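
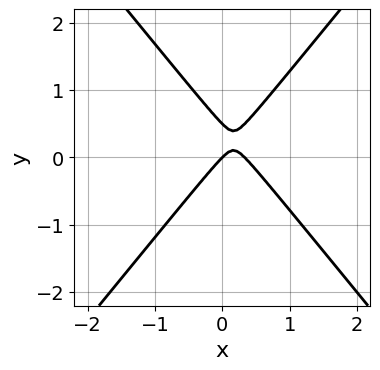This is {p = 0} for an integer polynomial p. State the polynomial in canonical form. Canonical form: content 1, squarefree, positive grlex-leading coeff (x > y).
3*x^2 - 2*y^2 - x + y

First, deg p = 2. The shape is more complex than any degree-1 curve.
Next, against the integer gridlines: it meets the x-axis at x = 0 (among the integer gridlines); it crosses the y-axis at the gridline y = 0.
Finally, solving for integer coefficients yields p as stated.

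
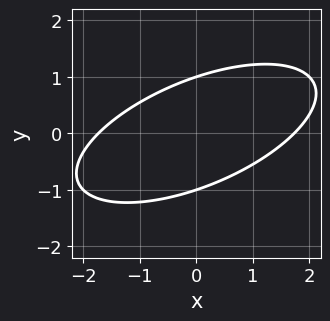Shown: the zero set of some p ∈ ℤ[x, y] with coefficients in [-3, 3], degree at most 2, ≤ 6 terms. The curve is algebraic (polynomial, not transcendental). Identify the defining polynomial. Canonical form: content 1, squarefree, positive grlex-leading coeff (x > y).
(a) The degree is 2 — a generic line meets the curve in up to 2 points.
(b) Against the integer gridlines: among the integer gridlines, it crosses the y-axis at y ∈ {-1, 1}.
(c) Putting this together gives p.

x^2 - 2*x*y + 3*y^2 - 3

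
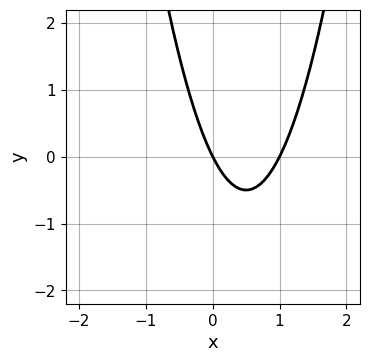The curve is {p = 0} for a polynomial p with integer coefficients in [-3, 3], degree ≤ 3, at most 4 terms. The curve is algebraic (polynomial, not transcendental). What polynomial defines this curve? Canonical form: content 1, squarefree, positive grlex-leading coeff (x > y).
2*x^2 - 2*x - y

deg p = 2.
Against the integer gridlines: it crosses the y-axis at the gridline y = 0; the x-axis gridline crossings are at x ∈ {0, 1}.
Matching integer coefficients to the picture gives p.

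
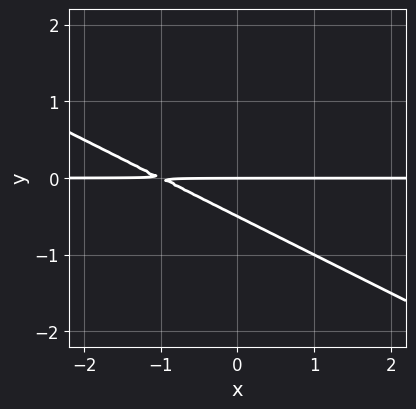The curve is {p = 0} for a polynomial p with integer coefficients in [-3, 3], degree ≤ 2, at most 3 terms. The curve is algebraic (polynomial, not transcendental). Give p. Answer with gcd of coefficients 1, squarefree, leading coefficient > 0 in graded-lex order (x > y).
x*y + 2*y^2 + y

Degree: no degree-1 curve has this shape, so deg p = 2.
Observable constraints: the visible x-axis segment lies entirely on the curve; it meets the y-axis at y = 0 (among the integer gridlines).
Fitting integer coefficients to these (and the overall shape) gives p.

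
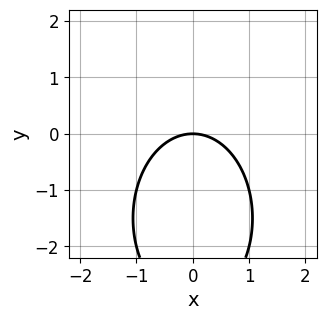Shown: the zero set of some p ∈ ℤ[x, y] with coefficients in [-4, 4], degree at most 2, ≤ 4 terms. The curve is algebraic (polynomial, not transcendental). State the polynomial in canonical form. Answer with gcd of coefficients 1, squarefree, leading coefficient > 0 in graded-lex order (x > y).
(a) Degree: no degree-1 curve has this shape, so deg p = 2.
(b) Symmetries: the x ↦ −x reflection is a symmetry, so x appears only in even powers.
(c) Checking where it meets the axes: it meets the x-axis at x = 0 (among the integer gridlines); one y-axis crossing is at y = 0.
(d) Together with the visible shape, these determine p as stated.

2*x^2 + y^2 + 3*y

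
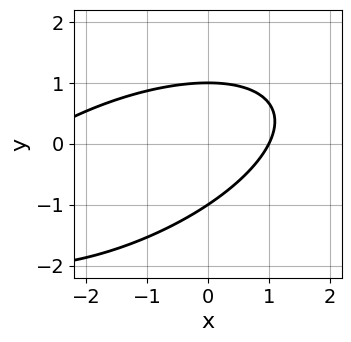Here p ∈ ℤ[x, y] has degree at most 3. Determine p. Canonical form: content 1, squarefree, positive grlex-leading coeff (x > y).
deg p = 2. A generic line meets the curve in up to 2 points.
From the visible intercepts: the y-axis gridline crossings are at y ∈ {-1, 1}; it meets the x-axis at x = 1 (among the integer gridlines).
Assembling these constraints gives the stated polynomial.

x^2 - 2*x*y + 3*y^2 + 2*x - 3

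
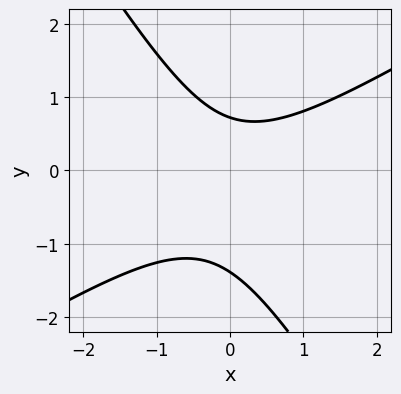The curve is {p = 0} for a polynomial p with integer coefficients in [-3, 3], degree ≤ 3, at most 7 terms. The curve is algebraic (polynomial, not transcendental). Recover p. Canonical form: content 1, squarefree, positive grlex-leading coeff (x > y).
1. Degree: a generic line meets the curve in up to 2 points, so deg p = 2.
2. From the visible intercepts: the curve avoids every integer x-axis point in the box.
3. Solving for integer coefficients yields p as stated.

3*x^2 - 3*x*y - 3*y^2 - 2*y + 3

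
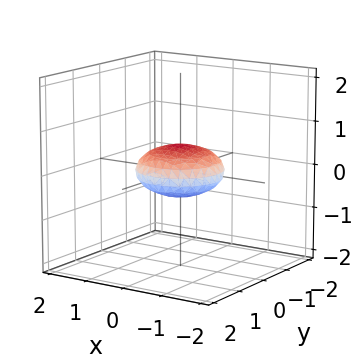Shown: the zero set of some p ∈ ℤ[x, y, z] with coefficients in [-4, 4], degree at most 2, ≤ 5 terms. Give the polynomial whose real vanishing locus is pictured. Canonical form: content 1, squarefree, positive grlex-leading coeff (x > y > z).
x^2 + y^2 + 3*z^2 - 1

First, degree: bounded and convex; a quadric, so deg p = 2.
Then, symmetries: it's symmetric under z → −z, forcing even powers of z; rotational symmetry about the z-axis ⇒ p depends on x, y only through x² + y².
Next, observable constraints: a circular section at z = 0 has radius exactly 1; among the integer gridlines, it crosses the x-axis at x ∈ {-1, 1}; among the integer gridlines, it crosses the y-axis at y ∈ {-1, 1}.
Finally, solving for integer coefficients yields p as stated.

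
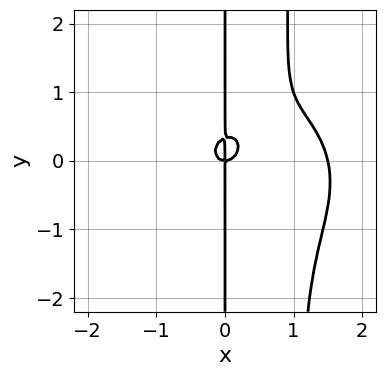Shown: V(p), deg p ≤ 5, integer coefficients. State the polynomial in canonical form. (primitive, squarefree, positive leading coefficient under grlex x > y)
2*x^4 + 3*x^2*y^2 - 3*x^3 - 3*x*y^2 + x*y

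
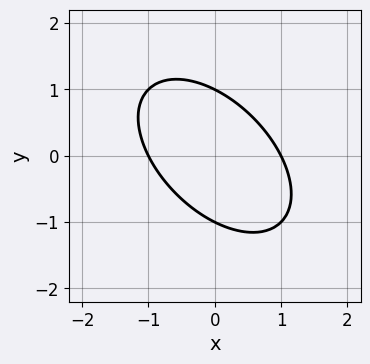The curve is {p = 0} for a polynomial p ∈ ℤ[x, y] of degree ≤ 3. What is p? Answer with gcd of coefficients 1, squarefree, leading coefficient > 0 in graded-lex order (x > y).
deg p = 2. The shape is more complex than any degree-1 curve.
Against the integer gridlines: the y-axis gridline crossings are at y ∈ {-1, 1}; among the integer gridlines, it crosses the x-axis at x ∈ {-1, 1}.
Fitting integer coefficients to these (and the overall shape) gives p.

x^2 + x*y + y^2 - 1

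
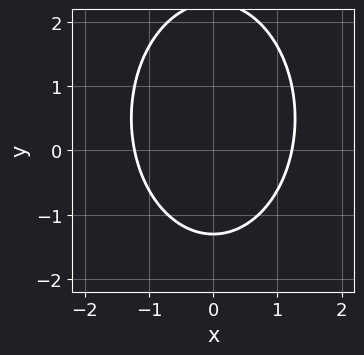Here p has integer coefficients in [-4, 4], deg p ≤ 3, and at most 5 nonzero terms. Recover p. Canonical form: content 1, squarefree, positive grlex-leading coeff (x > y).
(a) The degree is 2 — a generic line meets the curve in up to 2 points.
(b) Symmetries: the x ↦ −x reflection is a symmetry, so x appears only in even powers.
(c) Assembling these constraints gives the stated polynomial.

2*x^2 + y^2 - y - 3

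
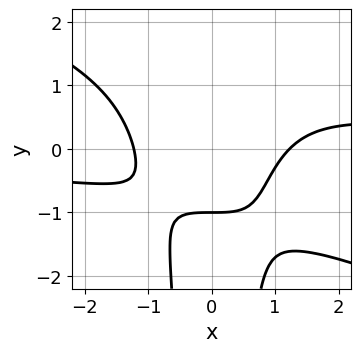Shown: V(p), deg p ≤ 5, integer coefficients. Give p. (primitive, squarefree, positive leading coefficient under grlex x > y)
First, deg p = 4. The shape is more complex than any degree-3 curve.
Then, from the axis intercepts and sections: it crosses the y-axis at the gridline y = -1.
Finally, together with the visible shape, these determine p as stated.

x^3*y + 2*x^2*y^2 - 2*x^2 + 3*y + 3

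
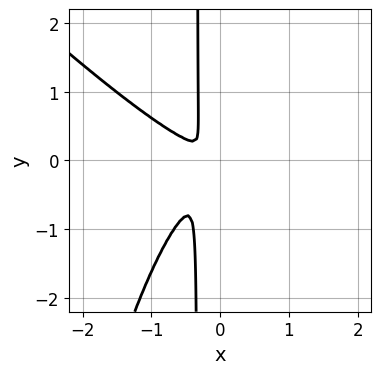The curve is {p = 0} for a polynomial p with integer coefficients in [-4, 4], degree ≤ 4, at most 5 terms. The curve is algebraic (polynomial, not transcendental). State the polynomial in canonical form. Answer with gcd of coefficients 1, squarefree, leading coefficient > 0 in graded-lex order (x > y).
2*x^4 + 2*x^3*y + 3*x*y^2 + y^2

The degree is 4 — the shape is more complex than any degree-3 curve.
Putting this together gives p.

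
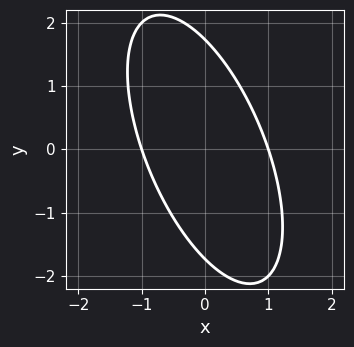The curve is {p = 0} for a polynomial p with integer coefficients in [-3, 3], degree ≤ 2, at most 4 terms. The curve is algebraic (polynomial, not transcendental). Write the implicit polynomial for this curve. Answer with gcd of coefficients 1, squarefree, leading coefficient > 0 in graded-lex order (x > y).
deg p = 2. A generic line meets the curve in up to 2 points.
Reading off the gridlines: the x-axis gridline crossings are at x ∈ {-1, 1}.
Solving for integer coefficients yields p as stated.

3*x^2 + 2*x*y + y^2 - 3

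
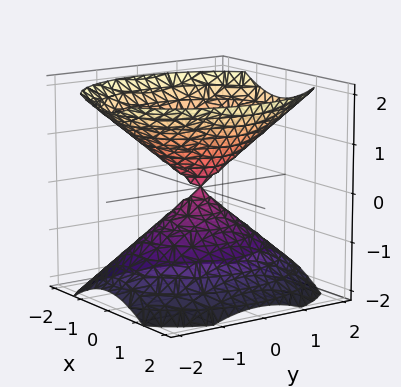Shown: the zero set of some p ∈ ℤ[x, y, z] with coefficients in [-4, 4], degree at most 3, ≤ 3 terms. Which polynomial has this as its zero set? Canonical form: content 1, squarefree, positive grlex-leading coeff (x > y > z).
(a) The picture has 2 separate pieces. Treating them together as one polynomial.
(b) Degree: a double cone through the origin; a quadric, so deg p = 2.
(c) Symmetries: it's symmetric under z → −z, forcing even powers of z; mirror symmetry x ↦ −x ⇒ only even powers of x; the y ↦ −y reflection is a symmetry, so y appears only in even powers.
(d) From the visible intercepts: it meets the y-axis at y = 0 (among the integer gridlines); it meets the x-axis at x = 0 (among the integer gridlines); it meets the z-axis at z = 0 (among the integer gridlines).
(e) Matching integer coefficients to the picture gives p.

3*x^2 + 2*y^2 - 3*z^2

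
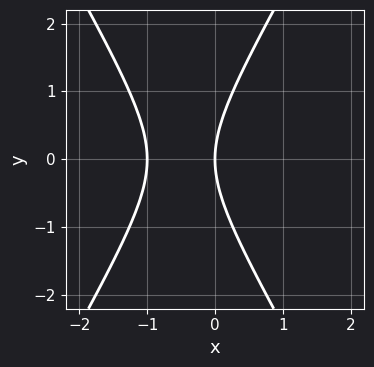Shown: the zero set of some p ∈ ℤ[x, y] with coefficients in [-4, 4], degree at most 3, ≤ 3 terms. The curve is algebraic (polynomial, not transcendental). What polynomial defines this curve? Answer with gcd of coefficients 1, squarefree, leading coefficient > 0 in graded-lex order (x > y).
3*x^2 - y^2 + 3*x

First, degree: a generic line meets the curve in up to 2 points, so deg p = 2.
Next, symmetries: it's symmetric under y → −y, forcing even powers of y.
Then, from the visible intercepts: it crosses the y-axis at the gridline y = 0; the x-axis gridline crossings are at x ∈ {-1, 0}.
Finally, assembling these constraints gives the stated polynomial.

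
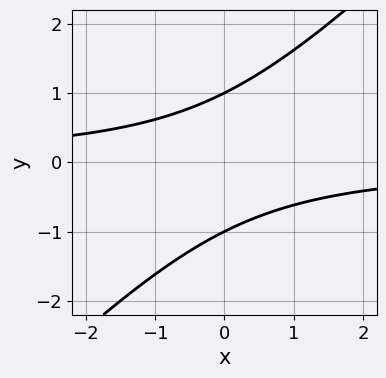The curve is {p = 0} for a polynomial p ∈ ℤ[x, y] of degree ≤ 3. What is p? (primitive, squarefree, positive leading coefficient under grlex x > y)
x*y - y^2 + 1

1. Degree: no degree-1 curve has this shape, so deg p = 2.
2. Against the integer gridlines: the curve avoids every integer x-axis point in the box; the y-axis gridline crossings are at y ∈ {-1, 1}.
3. Putting this together gives p.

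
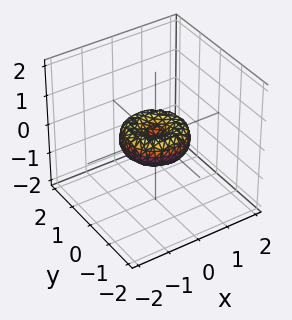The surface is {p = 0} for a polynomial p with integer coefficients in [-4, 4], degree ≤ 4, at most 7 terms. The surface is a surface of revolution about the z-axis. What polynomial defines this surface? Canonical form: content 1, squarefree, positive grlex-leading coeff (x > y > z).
deg p = 4.
By symmetry, the z-axis is an axis of rotation, so x and y enter only as x² + y².
From the visible intercepts: a circular section at z = 0 has radius exactly 1; the y-axis gridline crossings are at y ∈ {-1, 0, 1}; it crosses the z-axis at the gridline z = 0.
Together with the visible shape, these determine p as stated.

2*x^4 + 4*x^2*y^2 + 2*y^4 - 2*x^2 - 2*y^2 + 3*z^2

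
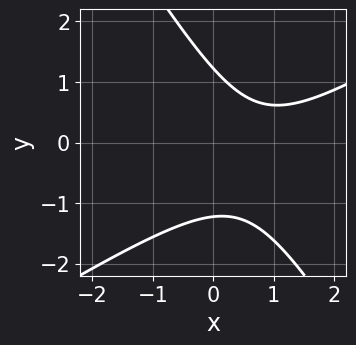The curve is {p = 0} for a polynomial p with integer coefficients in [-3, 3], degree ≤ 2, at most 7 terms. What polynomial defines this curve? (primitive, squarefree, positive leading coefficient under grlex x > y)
2*x^2 - 2*x*y - 2*y^2 - 3*x + 3

1. The degree is 2 — no degree-1 curve has this shape.
2. From the visible intercepts: it misses every integer gridline on the x-axis.
3. Fitting integer coefficients to these (and the overall shape) gives p.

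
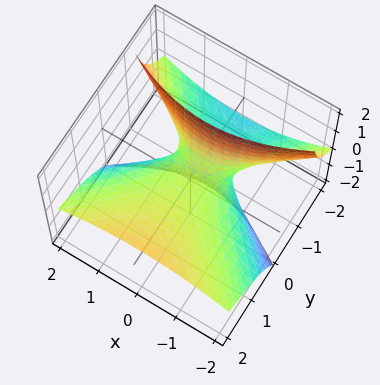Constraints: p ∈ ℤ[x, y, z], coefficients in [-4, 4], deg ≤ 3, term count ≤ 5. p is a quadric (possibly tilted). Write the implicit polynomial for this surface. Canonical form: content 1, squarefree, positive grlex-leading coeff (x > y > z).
(a) Degree: no degree-1 surface has this shape, so deg p = 2.
(b) From the axis intercepts and sections: it crosses the x-axis at the gridline x = 0; it meets the y-axis at y = 0 (among the integer gridlines); one z-axis crossing is at z = 0.
(c) Matching integer coefficients to the picture gives p.

x^2 - y^2 + 3*y*z + 2*z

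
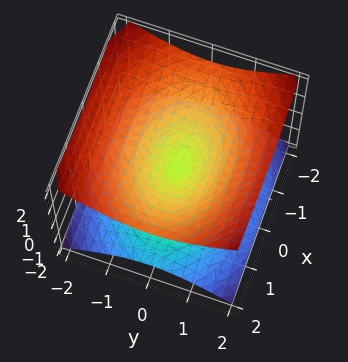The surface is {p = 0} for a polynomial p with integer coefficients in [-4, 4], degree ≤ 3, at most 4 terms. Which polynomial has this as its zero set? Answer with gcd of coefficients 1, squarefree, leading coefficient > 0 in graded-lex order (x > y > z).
x^2 + 2*y^2 - 3*z^2

(a) The degree is 2 — a double cone through the origin; a quadric.
(b) Symmetries: the x ↦ −x reflection is a symmetry, so x appears only in even powers; mirror symmetry y ↦ −y ⇒ only even powers of y; the z ↦ −z reflection is a symmetry, so z appears only in even powers.
(c) Reading off the gridlines: it crosses the y-axis at the gridline y = 0; one z-axis crossing is at z = 0; one x-axis crossing is at x = 0.
(d) Together with the visible shape, these determine p as stated.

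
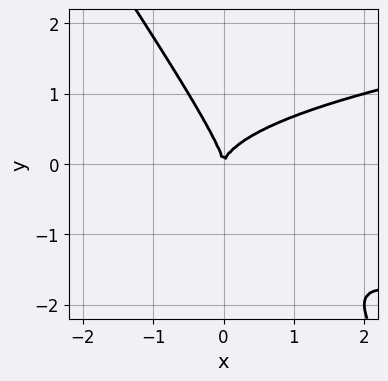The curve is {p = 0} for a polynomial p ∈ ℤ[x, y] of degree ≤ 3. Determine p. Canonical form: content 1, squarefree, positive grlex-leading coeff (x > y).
3*x*y^2 + 2*y^3 - 2*x^2

The degree is 3 — no degree-2 curve has this shape.
Against the integer gridlines: one x-axis crossing is at x = 0; it crosses the y-axis at the gridline y = 0.
Solving for integer coefficients yields p as stated.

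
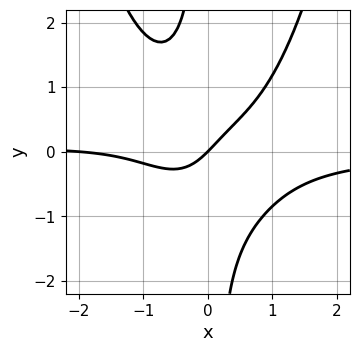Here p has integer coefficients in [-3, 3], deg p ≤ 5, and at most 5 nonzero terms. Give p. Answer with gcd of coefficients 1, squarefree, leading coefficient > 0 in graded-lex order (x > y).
3*x^3*y - 3*x*y^2 + x^2 + 2*x - 2*y

First, the degree is 4 — a generic line meets the curve in up to 4 points.
Next, observable constraints: it crosses the y-axis at the gridline y = 0; among the integer gridlines, it crosses the x-axis at x ∈ {-2, 0}.
Finally, these observations pin down the coefficients.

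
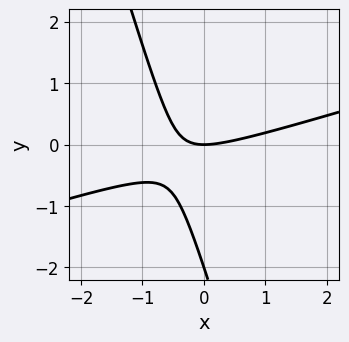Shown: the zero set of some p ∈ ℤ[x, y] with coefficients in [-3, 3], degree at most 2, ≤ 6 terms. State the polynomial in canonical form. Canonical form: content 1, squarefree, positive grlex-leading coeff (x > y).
x^2 - 3*x*y - y^2 - 2*y

First, deg p = 2.
Then, reading off the gridlines: one x-axis crossing is at x = 0; among the integer gridlines, it crosses the y-axis at y ∈ {-2, 0}.
Finally, putting this together gives p.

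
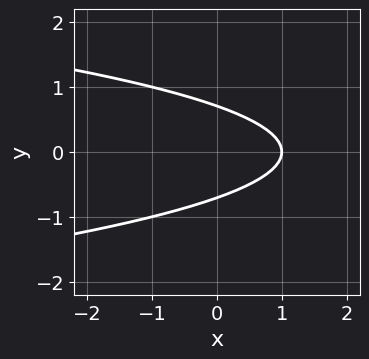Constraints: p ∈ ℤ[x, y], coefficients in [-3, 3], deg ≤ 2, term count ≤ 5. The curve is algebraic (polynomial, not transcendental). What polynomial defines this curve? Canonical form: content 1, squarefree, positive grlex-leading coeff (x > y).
2*y^2 + x - 1

(a) Degree: a generic line meets the curve in up to 2 points, so deg p = 2.
(b) Symmetries: it's symmetric under y → −y, forcing even powers of y.
(c) Reading off the gridlines: one x-axis crossing is at x = 1.
(d) The integer polynomial consistent with all of this is the stated p.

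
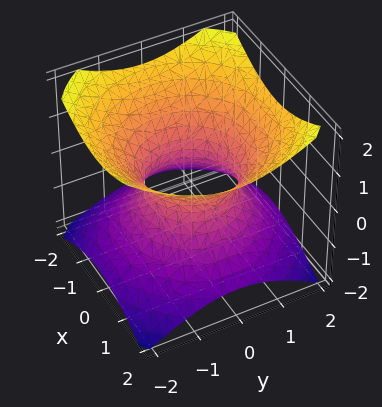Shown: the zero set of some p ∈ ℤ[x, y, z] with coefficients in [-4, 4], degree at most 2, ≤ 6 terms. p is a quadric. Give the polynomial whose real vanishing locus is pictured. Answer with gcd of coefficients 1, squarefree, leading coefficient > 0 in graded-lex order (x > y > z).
2*x^2 + 2*y^2 - 3*z^2 - 2

First, the degree is 2 — one connected sheet with a waist; a quadric.
Next, symmetries: the z ↦ −z reflection is a symmetry, so z appears only in even powers; the z-axis is an axis of rotation, so x and y enter only as x² + y².
Next, from the visible intercepts: a circular section at z = 1 has radius between 1 and 2; among the integer gridlines, it crosses the y-axis at y ∈ {-1, 1}; among the integer gridlines, it crosses the x-axis at x ∈ {-1, 1}; it misses every integer gridline on the z-axis.
Finally, together with the visible shape, these determine p as stated.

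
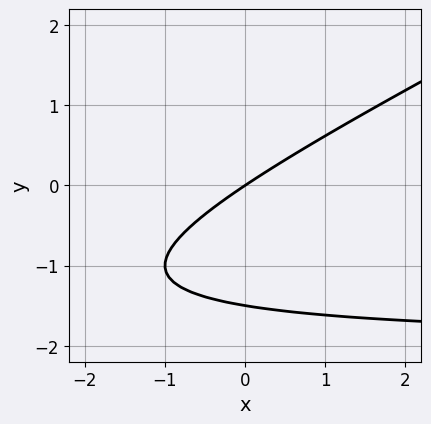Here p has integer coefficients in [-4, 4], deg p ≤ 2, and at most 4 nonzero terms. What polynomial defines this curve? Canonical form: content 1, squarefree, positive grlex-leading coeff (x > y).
x*y - 2*y^2 + 2*x - 3*y

1. Degree: the shape is more complex than any degree-1 curve, so deg p = 2.
2. From the visible intercepts: it crosses the y-axis at the gridline y = 0; one x-axis crossing is at x = 0.
3. Solving for integer coefficients yields p as stated.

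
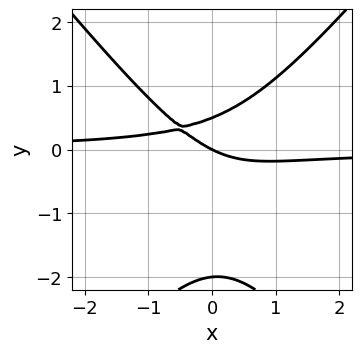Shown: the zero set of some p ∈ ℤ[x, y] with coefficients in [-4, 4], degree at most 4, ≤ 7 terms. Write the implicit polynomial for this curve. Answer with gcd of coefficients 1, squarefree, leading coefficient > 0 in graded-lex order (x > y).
1. Degree: no degree-2 curve has this shape, so deg p = 3.
2. Against the integer gridlines: it meets the x-axis at x = 0 (among the integer gridlines); the y-axis gridline crossings are at y ∈ {-2, 0}.
3. Together with the visible shape, these determine p as stated.

3*x^2*y - 2*y^3 - 3*y^2 + x + 2*y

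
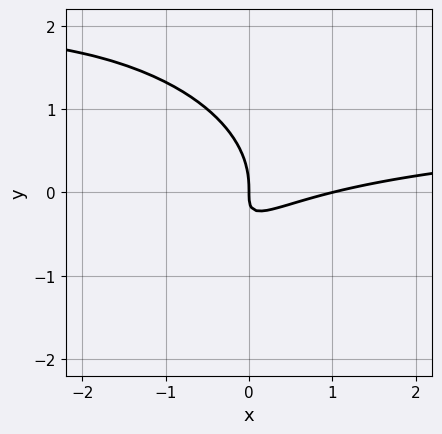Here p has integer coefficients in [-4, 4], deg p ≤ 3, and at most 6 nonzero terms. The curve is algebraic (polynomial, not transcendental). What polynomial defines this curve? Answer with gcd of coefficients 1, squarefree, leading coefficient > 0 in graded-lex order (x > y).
x^2*y + 2*y^3 - x^2 + 3*x*y + x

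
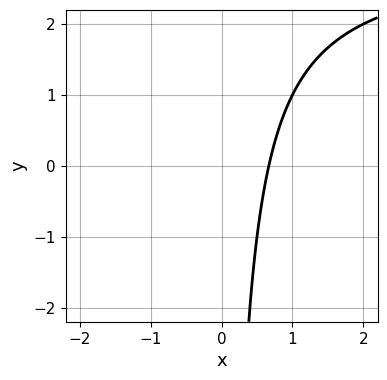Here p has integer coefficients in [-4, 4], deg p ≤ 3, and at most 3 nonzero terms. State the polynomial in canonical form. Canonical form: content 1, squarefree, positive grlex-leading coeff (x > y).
x*y - 3*x + 2

First, degree: a generic line meets the curve in up to 2 points, so deg p = 2.
Next, from the axis intercepts and sections: no y-intercept at any integer in the box.
Finally, matching integer coefficients to the picture gives p.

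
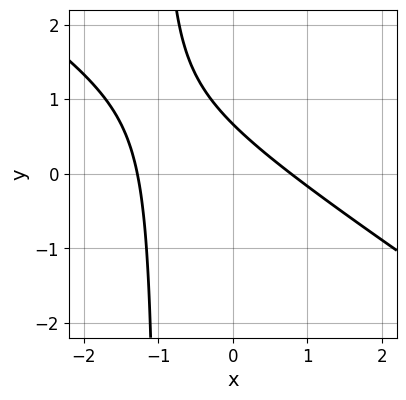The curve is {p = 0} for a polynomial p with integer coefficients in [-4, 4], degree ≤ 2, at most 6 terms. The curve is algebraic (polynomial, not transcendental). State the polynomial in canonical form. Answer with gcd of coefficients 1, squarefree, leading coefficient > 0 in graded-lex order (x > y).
2*x^2 + 3*x*y + x + 3*y - 2

(a) Degree: the shape is more complex than any degree-1 curve, so deg p = 2.
(b) Solving for integer coefficients yields p as stated.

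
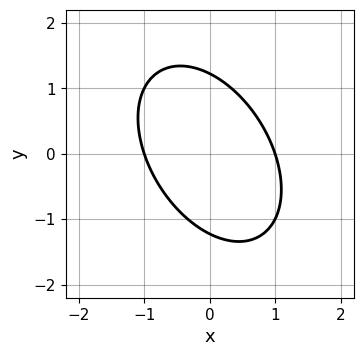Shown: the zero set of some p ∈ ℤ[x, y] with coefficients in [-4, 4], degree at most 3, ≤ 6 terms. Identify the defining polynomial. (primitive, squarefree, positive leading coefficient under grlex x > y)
First, deg p = 2. A generic line meets the curve in up to 2 points.
Then, checking where it meets the axes: among the integer gridlines, it crosses the x-axis at x ∈ {-1, 1}.
Finally, assembling these constraints gives the stated polynomial.

3*x^2 + 2*x*y + 2*y^2 - 3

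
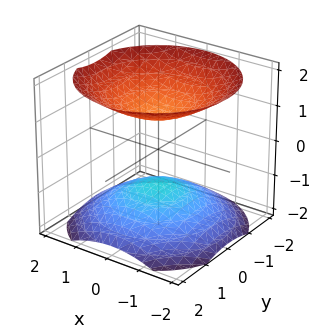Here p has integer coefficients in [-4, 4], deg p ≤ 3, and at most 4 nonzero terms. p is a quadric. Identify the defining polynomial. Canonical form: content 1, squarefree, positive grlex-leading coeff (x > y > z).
2*x^2 + 2*y^2 - 3*z^2 + 3

1. The picture has 2 separate pieces. They look like related sheets of one shape, so recover p as a whole.
2. deg p = 2. Two separate bowl-shaped sheets opening away from each other; a quadric.
3. Symmetries: mirror symmetry z ↦ −z ⇒ only even powers of z; rotational symmetry about the z-axis ⇒ p depends on x, y only through x² + y².
4. Observable constraints: the surface avoids every integer x-axis point in the box; no y-intercept at any integer in the box; the z-axis gridline crossings are at z ∈ {-1, 1}.
5. Matching integer coefficients to the picture gives p.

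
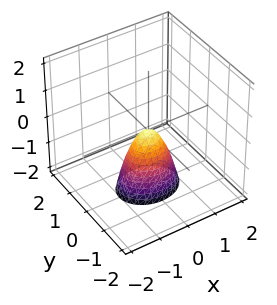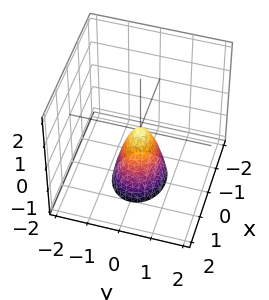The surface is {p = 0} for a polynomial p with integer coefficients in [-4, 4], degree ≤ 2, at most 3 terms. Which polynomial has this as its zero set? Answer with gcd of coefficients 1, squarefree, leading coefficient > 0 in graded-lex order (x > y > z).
2*x^2 + 3*y^2 + z

(a) deg p = 2. A paraboloid; a quadric.
(b) Symmetries: the x ↦ −x reflection is a symmetry, so x appears only in even powers; the y ↦ −y reflection is a symmetry, so y appears only in even powers.
(c) Checking where it meets the axes: it crosses the x-axis at the gridline x = 0; it meets the z-axis at z = 0 (among the integer gridlines); one y-axis crossing is at y = 0.
(d) Solving for integer coefficients yields p as stated.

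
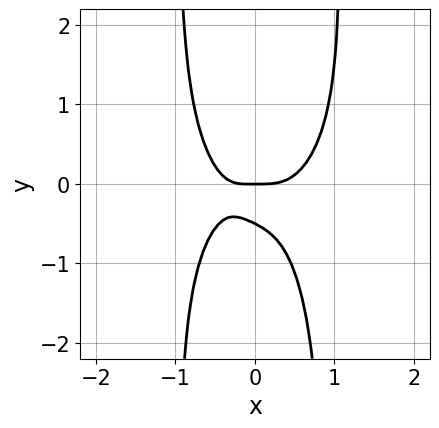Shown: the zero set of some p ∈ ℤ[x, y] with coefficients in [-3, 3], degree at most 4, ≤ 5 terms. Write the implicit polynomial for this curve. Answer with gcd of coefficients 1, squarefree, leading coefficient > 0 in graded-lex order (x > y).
3*x^4 + 2*x^2*y^2 - x*y - 2*y^2 - y

(a) deg p = 4. No degree-3 curve has this shape.
(b) Against the integer gridlines: it crosses the x-axis at the gridline x = 0; one y-axis crossing is at y = 0.
(c) These observations pin down the coefficients.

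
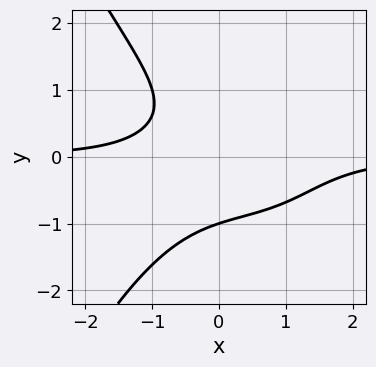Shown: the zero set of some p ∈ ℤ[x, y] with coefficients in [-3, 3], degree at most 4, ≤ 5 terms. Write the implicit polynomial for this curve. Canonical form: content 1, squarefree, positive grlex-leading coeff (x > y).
deg p = 4. The shape is more complex than any degree-3 curve.
Reading off the gridlines: no x-intercept at any integer in the box; it crosses the y-axis at the gridline y = -1.
These observations pin down the coefficients.

x^3*y - x^2*y + 2*y^3 + 2*x*y + 2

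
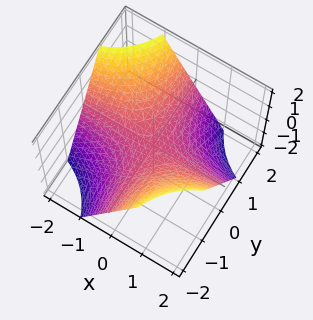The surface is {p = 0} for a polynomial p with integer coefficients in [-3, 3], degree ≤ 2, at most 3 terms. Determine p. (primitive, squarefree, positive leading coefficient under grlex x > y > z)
(a) deg p = 2. A saddle surface; a quadric.
(b) From the visible intercepts: the visible y-axis segment lies entirely on the surface; one z-axis crossing is at z = 0; every point of the x-axis in the box is on the surface.
(c) Together with the visible shape, these determine p as stated.

x*y + z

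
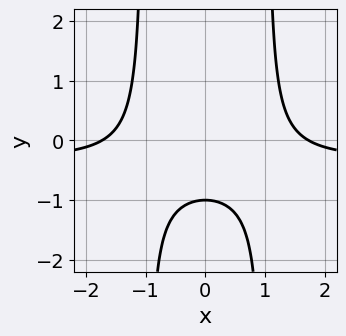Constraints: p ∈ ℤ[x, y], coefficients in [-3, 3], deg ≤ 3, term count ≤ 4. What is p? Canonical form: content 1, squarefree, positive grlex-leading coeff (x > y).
3*x^2*y + x^2 - 3*y - 3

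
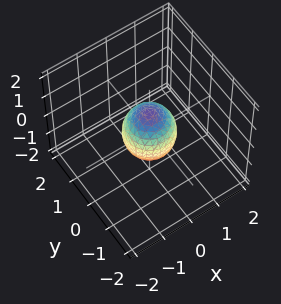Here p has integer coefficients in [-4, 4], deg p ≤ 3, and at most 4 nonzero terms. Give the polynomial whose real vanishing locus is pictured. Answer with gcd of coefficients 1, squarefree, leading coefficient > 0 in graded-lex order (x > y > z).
Degree: a closed, bounded, convex surface; a quadric, so deg p = 2.
Symmetries: the z ↦ −z reflection is a symmetry, so z appears only in even powers; rotational symmetry about the z-axis ⇒ p depends on x, y only through x² + y².
Checking where it meets the axes: among the integer gridlines, it crosses the z-axis at z ∈ {-1, 1}; a circular section at z = 0 has radius between 0 and 1.
Putting this together gives p.

3*x^2 + 3*y^2 + 2*z^2 - 2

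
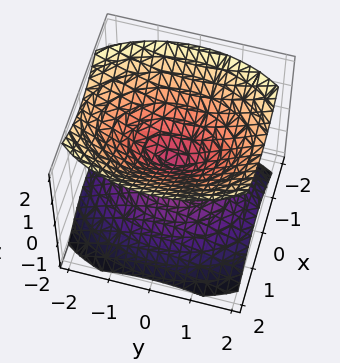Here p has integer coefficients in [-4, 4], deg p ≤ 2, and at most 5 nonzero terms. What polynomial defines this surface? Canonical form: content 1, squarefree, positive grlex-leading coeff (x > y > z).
2*x^2 + y^2 - 2*z^2

1. The picture has 2 separate pieces. Treating them together as one polynomial.
2. The degree is 2 — a double cone through the origin; a quadric.
3. Symmetries: the z ↦ −z reflection is a symmetry, so z appears only in even powers; mirror symmetry y ↦ −y ⇒ only even powers of y; it's symmetric under x → −x, forcing even powers of x.
4. Checking where it meets the axes: one y-axis crossing is at y = 0; it meets the z-axis at z = 0 (among the integer gridlines); one x-axis crossing is at x = 0.
5. Putting this together gives p.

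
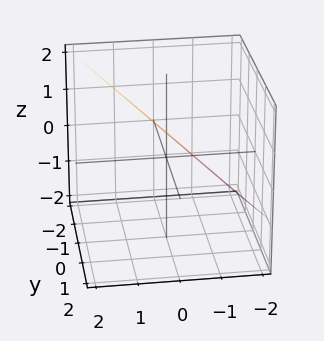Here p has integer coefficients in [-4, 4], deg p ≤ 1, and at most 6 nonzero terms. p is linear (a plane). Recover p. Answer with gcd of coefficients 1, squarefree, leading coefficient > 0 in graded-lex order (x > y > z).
(a) Degree: every cross-section is a straight line — this is a plane, so deg p = 1.
(b) Observable constraints: one y-axis crossing is at y = -2.
(c) Together with the visible shape, these determine p as stated.

3*x + y - 3*z + 2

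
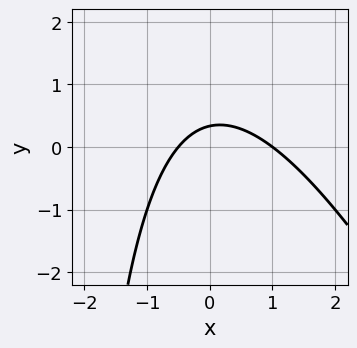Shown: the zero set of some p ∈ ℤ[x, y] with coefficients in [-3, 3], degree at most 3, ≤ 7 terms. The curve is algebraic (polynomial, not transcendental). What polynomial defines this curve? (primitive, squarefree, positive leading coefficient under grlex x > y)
2*x^2 + x*y - x + 3*y - 1

deg p = 2.
Observable constraints: it meets the x-axis at x = 1 (among the integer gridlines).
These observations pin down the coefficients.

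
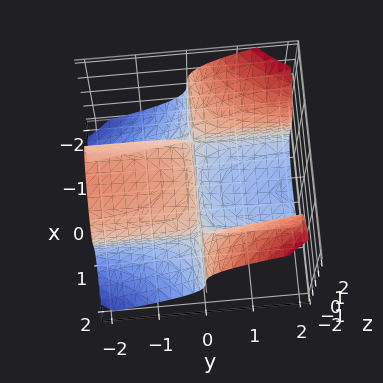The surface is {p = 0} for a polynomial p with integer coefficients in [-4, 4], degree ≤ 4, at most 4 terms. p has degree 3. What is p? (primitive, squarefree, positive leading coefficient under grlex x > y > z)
2*x^2*y + y*z^2 - 2*z^3 - 2*y

(a) deg p = 3.
(b) From the axis intercepts and sections: it crosses the z-axis at the gridline z = 0; one y-axis crossing is at y = 0; the visible x-axis segment lies entirely on the surface.
(c) Fitting integer coefficients to these (and the overall shape) gives p.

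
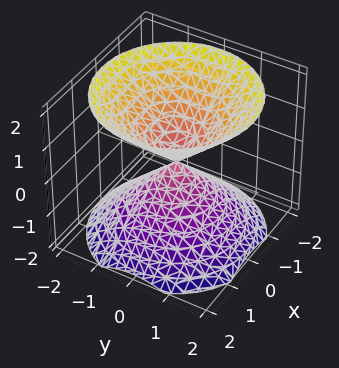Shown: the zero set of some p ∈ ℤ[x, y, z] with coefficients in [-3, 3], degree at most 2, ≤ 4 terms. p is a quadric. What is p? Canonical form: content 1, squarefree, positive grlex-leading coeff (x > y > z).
1. I count 2 distinct pieces.
2. deg p = 2.
3. By symmetry, every cross-section ⟂ z is a circle, so x, y appear only via x² + y²; mirror symmetry z ↦ −z ⇒ only even powers of z.
4. Checking where it meets the axes: it meets the z-axis at z = 0 (among the integer gridlines); it meets the y-axis at y = 0 (among the integer gridlines); a circular section at z = -1 has radius exactly 1.
5. Putting this together gives p.

x^2 + y^2 - z^2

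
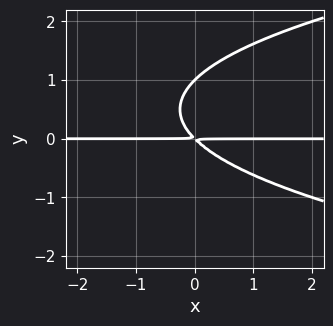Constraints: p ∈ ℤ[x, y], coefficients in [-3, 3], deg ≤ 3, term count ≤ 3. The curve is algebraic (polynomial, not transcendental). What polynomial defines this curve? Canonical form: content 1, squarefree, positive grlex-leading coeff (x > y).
y^3 - x*y - y^2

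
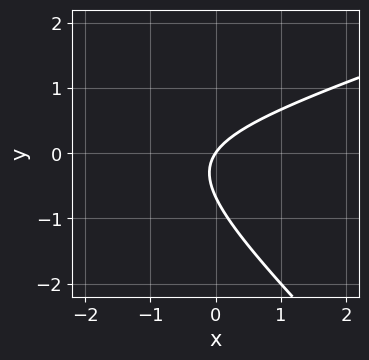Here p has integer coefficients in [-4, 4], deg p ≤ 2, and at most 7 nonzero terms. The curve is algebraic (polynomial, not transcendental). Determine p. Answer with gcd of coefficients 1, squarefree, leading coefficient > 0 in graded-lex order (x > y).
x^2 - 2*x*y - 3*y^2 + 3*x - 2*y

Degree: a generic line meets the curve in up to 2 points, so deg p = 2.
Against the integer gridlines: one y-axis crossing is at y = 0; one x-axis crossing is at x = 0.
Solving for integer coefficients yields p as stated.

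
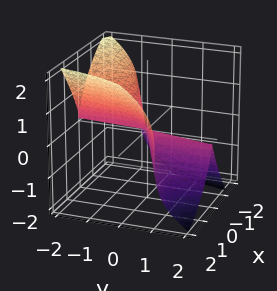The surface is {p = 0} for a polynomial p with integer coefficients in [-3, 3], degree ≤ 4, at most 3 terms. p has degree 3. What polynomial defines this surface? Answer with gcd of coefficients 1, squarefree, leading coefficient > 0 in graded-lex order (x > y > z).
1. Degree: the shape is more complex than any degree-2 surface, so deg p = 3.
2. Against the integer gridlines: it meets the x-axis at x = 0 (among the integer gridlines); one z-axis crossing is at z = 0.
3. Solving for integer coefficients yields p as stated. Check: (0, -2, 0) on the y-axis lies on the surface, and p(0, -2, 0) = 0. ✓

x^3 - 2*x^2*y - z^3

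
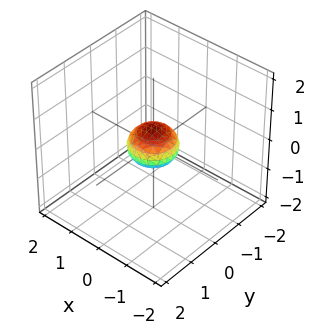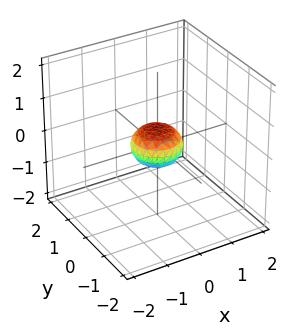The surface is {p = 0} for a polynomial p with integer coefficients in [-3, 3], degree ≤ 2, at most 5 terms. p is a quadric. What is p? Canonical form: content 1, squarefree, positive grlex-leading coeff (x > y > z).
2*x^2 + 2*y^2 + 3*z^2 - 1

(a) deg p = 2. Bounded and convex; a quadric.
(b) Symmetries: the z ↦ −z reflection is a symmetry, so z appears only in even powers; every cross-section ⟂ z is a circle, so x, y appear only via x² + y².
(c) From the visible intercepts: a circular section at z = 0 has radius between 0 and 1.
(d) Fitting integer coefficients to these (and the overall shape) gives p.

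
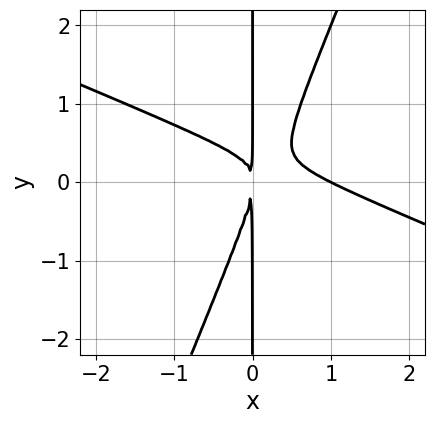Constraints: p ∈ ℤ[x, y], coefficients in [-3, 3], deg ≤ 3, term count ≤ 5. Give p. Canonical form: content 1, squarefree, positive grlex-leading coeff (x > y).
deg p = 3. A generic line meets the curve in up to 3 points.
Observable constraints: it meets the x-axis at x = 1 (among the integer gridlines); every point of the y-axis in the box is on the curve.
The integer polynomial consistent with all of this is the stated p.

x^3 + 2*x^2*y - x*y^2 - x^2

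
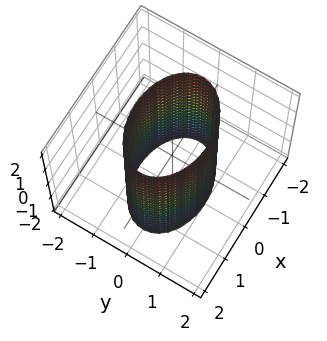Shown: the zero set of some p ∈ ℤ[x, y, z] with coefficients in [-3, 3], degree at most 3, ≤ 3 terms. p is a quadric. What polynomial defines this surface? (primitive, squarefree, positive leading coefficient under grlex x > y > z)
First, degree: constant cross-section along one axis; a quadric, so deg p = 2.
Next, symmetries: mirror symmetry y ↦ −y ⇒ only even powers of y; it's symmetric under x → −x, forcing even powers of x; it's symmetric under z → −z, forcing even powers of z.
Next, checking where it meets the axes: no z-intercept at any integer in the box; the y-axis gridline crossings are at y ∈ {-1, 1}.
Finally, these observations pin down the coefficients.

x^2 + 2*y^2 - 2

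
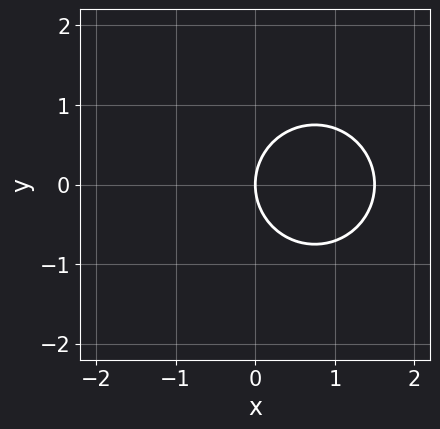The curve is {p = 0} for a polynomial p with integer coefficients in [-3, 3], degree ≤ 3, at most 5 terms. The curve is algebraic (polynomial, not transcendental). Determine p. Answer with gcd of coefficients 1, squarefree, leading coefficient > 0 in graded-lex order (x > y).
First, the degree is 2 — a generic line meets the curve in up to 2 points.
Next, symmetries: it's symmetric under y → −y, forcing even powers of y.
Then, from the visible intercepts: one y-axis crossing is at y = 0; it meets the x-axis at x = 0 (among the integer gridlines).
Finally, assembling these constraints gives the stated polynomial.

2*x^2 + 2*y^2 - 3*x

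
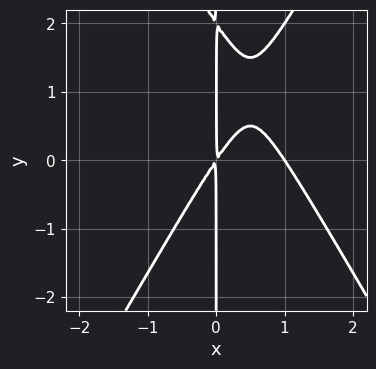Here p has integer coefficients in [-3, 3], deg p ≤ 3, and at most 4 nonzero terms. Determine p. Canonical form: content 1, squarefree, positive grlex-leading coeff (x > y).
The degree is 3 — a generic line meets the curve in up to 3 points.
Checking where it meets the axes: it meets the x-axis at x = 1 (among the integer gridlines); the visible y-axis segment lies entirely on the curve.
Putting this together gives p.

3*x^3 - x*y^2 - 3*x^2 + 2*x*y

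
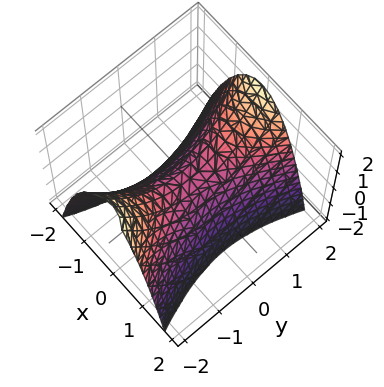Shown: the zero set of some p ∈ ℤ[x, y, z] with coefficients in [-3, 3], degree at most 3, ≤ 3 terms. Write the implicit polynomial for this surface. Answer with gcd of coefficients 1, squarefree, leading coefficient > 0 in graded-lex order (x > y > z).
3*x^2 - y^2 + 2*z

The degree is 2 — a saddle surface; a quadric.
Symmetries: it's symmetric under x → −x, forcing even powers of x; it's symmetric under y → −y, forcing even powers of y.
From the axis intercepts and sections: one z-axis crossing is at z = 0; one y-axis crossing is at y = 0; one x-axis crossing is at x = 0.
These observations pin down the coefficients.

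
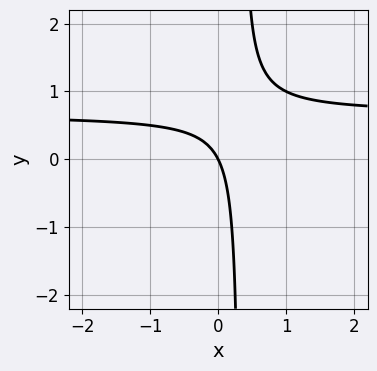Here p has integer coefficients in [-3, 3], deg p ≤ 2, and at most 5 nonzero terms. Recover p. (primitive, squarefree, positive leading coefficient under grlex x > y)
3*x*y - 2*x - y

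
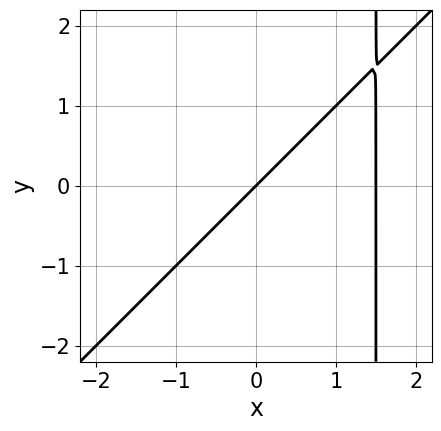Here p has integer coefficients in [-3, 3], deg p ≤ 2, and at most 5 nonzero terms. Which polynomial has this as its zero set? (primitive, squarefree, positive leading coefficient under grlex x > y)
2*x^2 - 2*x*y - 3*x + 3*y

First, the degree is 2 — no degree-1 curve has this shape.
Then, observable constraints: it meets the x-axis at x = 0 (among the integer gridlines); it crosses the y-axis at the gridline y = 0.
Finally, assembling these constraints gives the stated polynomial.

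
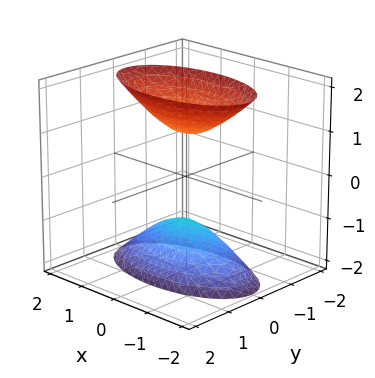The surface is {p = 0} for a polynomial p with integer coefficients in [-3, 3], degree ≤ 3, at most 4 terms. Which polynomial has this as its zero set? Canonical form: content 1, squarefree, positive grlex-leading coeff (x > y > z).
x^2 + 3*y^2 - z^2 + 1

1. I count 2 distinct pieces. Treating them together as one polynomial.
2. The degree is 2 — two separate bowl-shaped sheets opening away from each other; a quadric.
3. Symmetries: the y ↦ −y reflection is a symmetry, so y appears only in even powers; the x ↦ −x reflection is a symmetry, so x appears only in even powers; the z ↦ −z reflection is a symmetry, so z appears only in even powers.
4. Observable constraints: the z-axis gridline crossings are at z ∈ {-1, 1}; the surface avoids every integer y-axis point in the box; the surface avoids every integer x-axis point in the box.
5. Solving for integer coefficients yields p as stated.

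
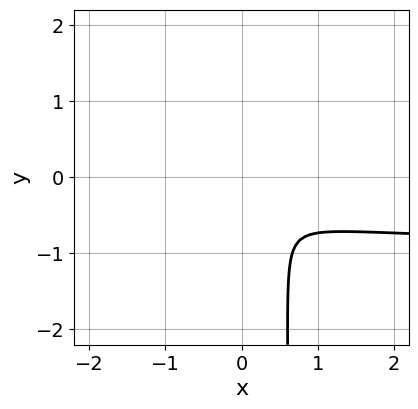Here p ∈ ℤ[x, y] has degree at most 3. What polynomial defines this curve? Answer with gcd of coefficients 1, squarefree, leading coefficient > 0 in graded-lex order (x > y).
2*x^2*y - 3*x*y^2 + 2*x^2 + 2*y^2

1. The degree is 3 — a generic line meets the curve in up to 3 points.
2. Putting this together gives p.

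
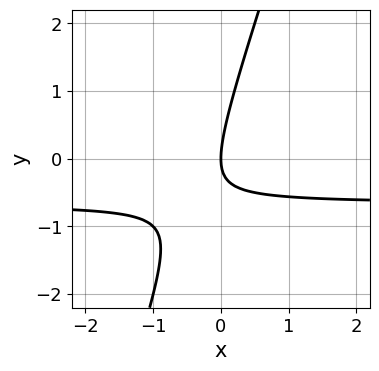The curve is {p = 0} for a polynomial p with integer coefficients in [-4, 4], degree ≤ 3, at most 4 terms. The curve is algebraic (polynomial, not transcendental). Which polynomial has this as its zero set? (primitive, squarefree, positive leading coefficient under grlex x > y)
First, degree: a generic line meets the curve in up to 2 points, so deg p = 2.
Next, from the axis intercepts and sections: it crosses the y-axis at the gridline y = 0; it crosses the x-axis at the gridline x = 0.
Finally, solving for integer coefficients yields p as stated.

3*x*y - y^2 + 2*x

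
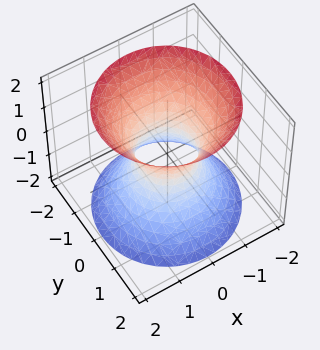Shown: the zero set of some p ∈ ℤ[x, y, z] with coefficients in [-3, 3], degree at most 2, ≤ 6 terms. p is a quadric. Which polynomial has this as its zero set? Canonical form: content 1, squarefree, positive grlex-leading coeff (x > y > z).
3*x^2 + 3*y^2 - 2*z^2 - 2

(a) deg p = 2. An hourglass — one-sheet hyperboloid; a quadric.
(b) Symmetries: every cross-section ⟂ z is a circle, so x, y appear only via x² + y²; mirror symmetry z ↦ −z ⇒ only even powers of z.
(c) Observable constraints: a circular section at z = -1 has radius between 1 and 2; it misses every integer gridline on the z-axis.
(d) Solving for integer coefficients yields p as stated.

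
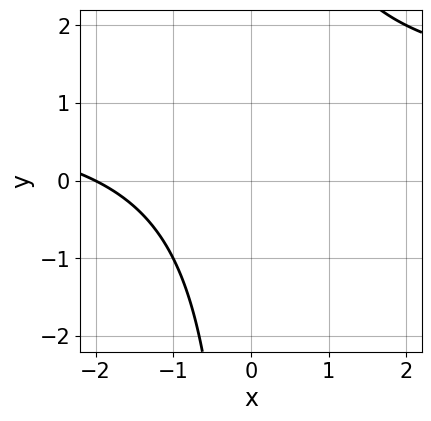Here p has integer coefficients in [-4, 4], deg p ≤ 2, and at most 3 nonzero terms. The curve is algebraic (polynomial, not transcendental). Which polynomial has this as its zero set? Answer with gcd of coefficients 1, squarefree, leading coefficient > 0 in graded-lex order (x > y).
x*y - x - 2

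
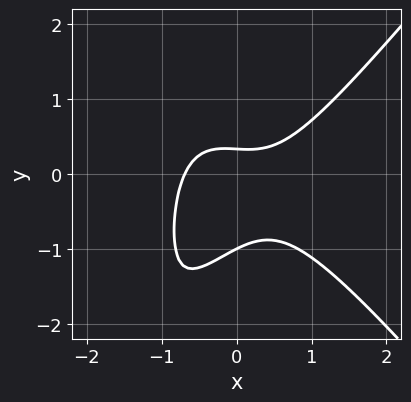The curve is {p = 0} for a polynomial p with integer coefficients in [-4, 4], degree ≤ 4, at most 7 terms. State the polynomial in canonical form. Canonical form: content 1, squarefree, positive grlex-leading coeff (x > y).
3*x^3 - 2*x*y^2 - 3*y^2 - 2*y + 1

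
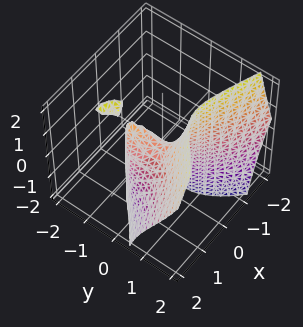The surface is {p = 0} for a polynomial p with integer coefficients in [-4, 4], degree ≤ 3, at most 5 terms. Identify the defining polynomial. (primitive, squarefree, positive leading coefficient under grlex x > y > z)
1. The picture has 2 separate pieces. They look like related sheets of one shape, so recover p as a whole.
2. deg p = 3. The shape is more complex than any degree-2 surface.
3. Checking where it meets the axes: one y-axis crossing is at y = 0; it meets the z-axis at z = 0 (among the integer gridlines).
4. Matching integer coefficients to the picture gives p. Check: (1, 0, 0) on the x-axis lies on the surface, and p(1, 0, 0) = 0. ✓

2*x*y*z - 2*y^3 + 3*x^2 - 3*x + z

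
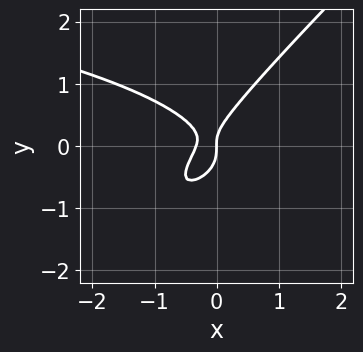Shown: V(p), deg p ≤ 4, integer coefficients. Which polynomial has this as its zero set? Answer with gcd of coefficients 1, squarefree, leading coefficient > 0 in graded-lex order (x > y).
Degree: the shape is more complex than any degree-2 curve, so deg p = 3.
Reading off the gridlines: it meets the x-axis at x = 0 (among the integer gridlines); it meets the y-axis at y = 0 (among the integer gridlines).
Fitting integer coefficients to these (and the overall shape) gives p.

3*x*y^2 - 3*y^3 + 3*x^2 - x*y + x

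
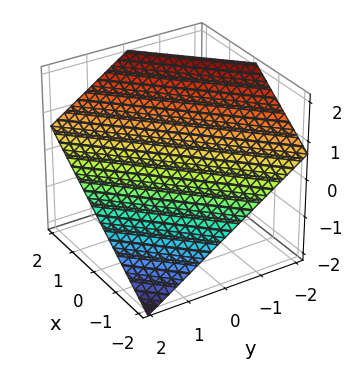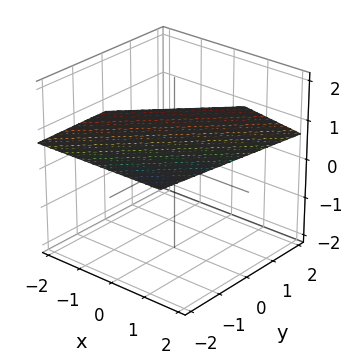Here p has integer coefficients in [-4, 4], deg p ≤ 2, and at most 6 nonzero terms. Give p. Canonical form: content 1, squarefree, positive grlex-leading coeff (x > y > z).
2*x - 2*y - 3*z + 2

1. The degree is 1 — every cross-section is a straight line — this is a plane.
2. From the axis intercepts and sections: it crosses the y-axis at the gridline y = 1; it meets the x-axis at x = -1 (among the integer gridlines).
3. Fitting integer coefficients to these (and the overall shape) gives p.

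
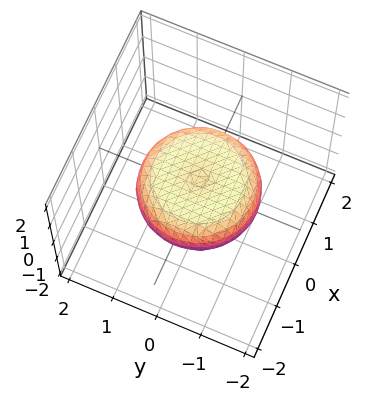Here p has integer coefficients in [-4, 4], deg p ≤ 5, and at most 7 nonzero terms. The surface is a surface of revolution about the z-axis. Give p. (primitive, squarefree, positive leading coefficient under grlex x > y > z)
1. Degree: the shape is more complex than any degree-3 surface, so deg p = 4.
2. Symmetries: every cross-section ⟂ z is a circle, so x, y appear only via x² + y².
3. Checking where it meets the axes: a circular section at z = 0 has radius between 1 and 2.
4. Assembling these constraints gives the stated polynomial.

x^4 + 2*x^2*y^2 + y^4 - x^2 - y^2 + 3*z^2 - 1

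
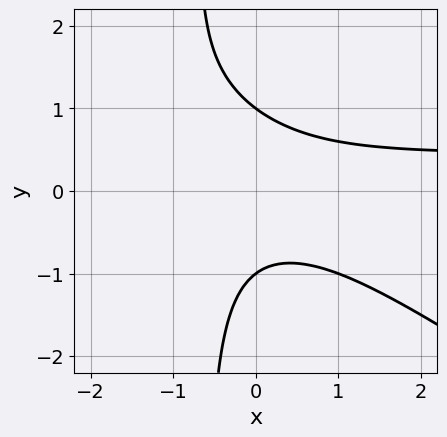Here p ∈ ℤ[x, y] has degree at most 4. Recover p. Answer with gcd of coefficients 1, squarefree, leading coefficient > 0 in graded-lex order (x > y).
2*x^2*y + 3*x*y^2 - x^2 + 2*y^2 - 2

First, degree: no degree-2 curve has this shape, so deg p = 3.
Then, observable constraints: the curve avoids every integer x-axis point in the box; the y-axis gridline crossings are at y ∈ {-1, 1}.
Finally, together with the visible shape, these determine p as stated.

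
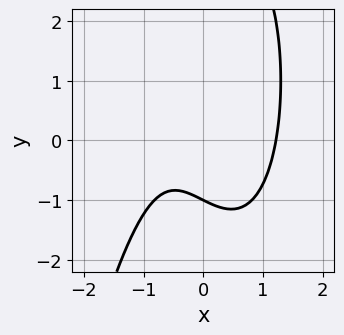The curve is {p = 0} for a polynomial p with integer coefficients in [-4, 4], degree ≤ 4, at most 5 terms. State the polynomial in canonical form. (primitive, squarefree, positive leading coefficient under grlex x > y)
3*x^3 + y^2 - 2*x - 2*y - 3

deg p = 3. A generic line meets the curve in up to 3 points.
From the axis intercepts and sections: it crosses the y-axis at the gridline y = -1.
The integer polynomial consistent with all of this is the stated p.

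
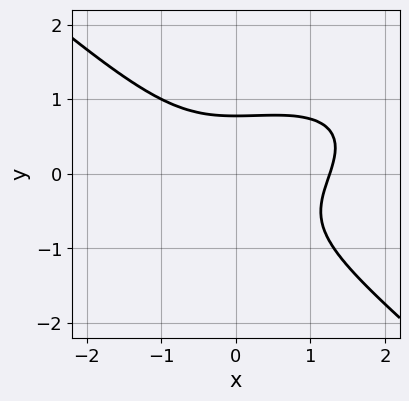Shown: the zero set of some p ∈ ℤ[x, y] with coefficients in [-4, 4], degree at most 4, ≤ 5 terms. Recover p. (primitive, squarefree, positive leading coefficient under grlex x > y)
x^3 - x^2*y + 3*y^3 + y^2 - 2

Degree: the shape is more complex than any degree-2 curve, so deg p = 3.
The integer polynomial consistent with all of this is the stated p.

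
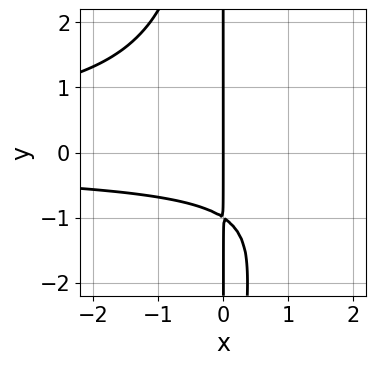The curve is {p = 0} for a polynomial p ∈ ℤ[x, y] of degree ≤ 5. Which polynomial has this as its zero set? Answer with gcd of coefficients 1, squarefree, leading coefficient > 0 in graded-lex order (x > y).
1. Degree: a generic line meets the curve in up to 4 points, so deg p = 4.
2. Checking where it meets the axes: one x-axis crossing is at x = 0; every point of the y-axis in the box is on the curve.
3. Together with the visible shape, these determine p as stated.

2*x^2*y^2 + 3*x*y + 3*x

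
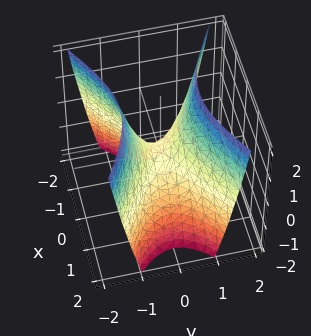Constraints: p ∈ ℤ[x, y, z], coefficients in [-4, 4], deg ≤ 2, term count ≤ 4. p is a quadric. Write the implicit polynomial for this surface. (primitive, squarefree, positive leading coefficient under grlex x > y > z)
x^2 - 2*y^2 + z

First, degree: a saddle surface; a quadric, so deg p = 2.
Then, symmetries: mirror symmetry x ↦ −x ⇒ only even powers of x; mirror symmetry y ↦ −y ⇒ only even powers of y.
Then, observable constraints: one y-axis crossing is at y = 0; one z-axis crossing is at z = 0.
Finally, the integer polynomial consistent with all of this is the stated p.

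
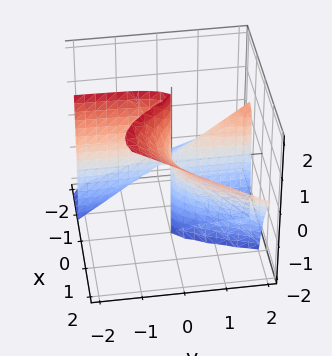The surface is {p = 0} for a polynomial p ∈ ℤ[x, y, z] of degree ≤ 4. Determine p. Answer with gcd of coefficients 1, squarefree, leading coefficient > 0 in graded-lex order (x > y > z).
deg p = 3. The shape is more complex than any degree-2 surface.
Checking where it meets the axes: one y-axis crossing is at y = 0; the visible z-axis segment lies entirely on the surface.
The integer polynomial consistent with all of this is the stated p.

2*x^3 - 3*x^2*z - 3*x*y - y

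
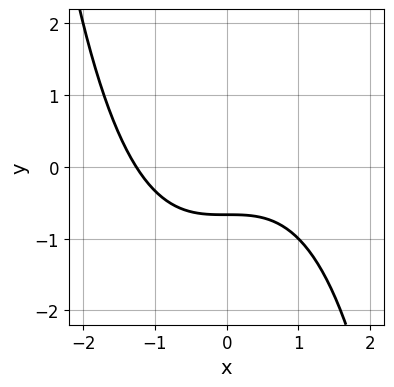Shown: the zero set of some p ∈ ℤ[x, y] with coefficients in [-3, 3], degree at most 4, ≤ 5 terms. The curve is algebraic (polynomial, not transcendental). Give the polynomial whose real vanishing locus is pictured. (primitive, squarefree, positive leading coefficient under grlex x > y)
x^3 + 3*y + 2

(a) deg p = 3. No degree-2 curve has this shape.
(b) Matching integer coefficients to the picture gives p.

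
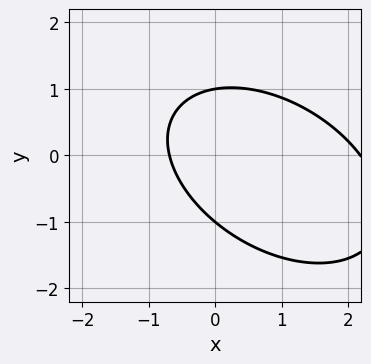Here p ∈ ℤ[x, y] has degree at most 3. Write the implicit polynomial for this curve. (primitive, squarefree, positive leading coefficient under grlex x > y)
2*x^2 + 2*x*y + 3*y^2 - 3*x - 3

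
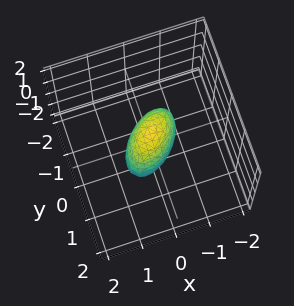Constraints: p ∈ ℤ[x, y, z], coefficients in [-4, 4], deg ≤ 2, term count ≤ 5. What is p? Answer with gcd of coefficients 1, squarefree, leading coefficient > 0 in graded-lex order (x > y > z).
1. Degree: no degree-1 surface has this shape, so deg p = 2.
2. Observable constraints: the z-axis gridline crossings are at z ∈ {-1, 1}.
3. Solving for integer coefficients yields p as stated.

2*x^2 - 2*x*y + 2*y^2 + z^2 - 1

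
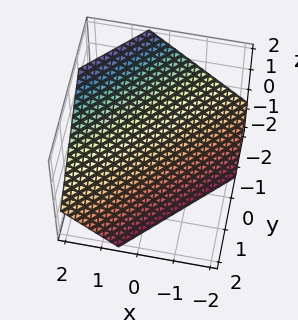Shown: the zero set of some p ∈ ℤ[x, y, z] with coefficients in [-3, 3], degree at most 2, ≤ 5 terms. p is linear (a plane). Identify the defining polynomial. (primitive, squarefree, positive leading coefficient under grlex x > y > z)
3*x - 3*y - 3*z - 2

First, degree: every cross-section is a straight line — this is a plane, so deg p = 1.
Finally, the integer polynomial consistent with all of this is the stated p.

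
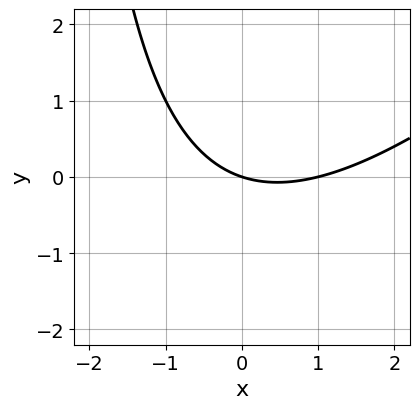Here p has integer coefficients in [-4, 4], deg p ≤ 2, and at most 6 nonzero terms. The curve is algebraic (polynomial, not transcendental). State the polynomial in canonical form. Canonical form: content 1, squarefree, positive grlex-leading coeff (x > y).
x^2 - x*y - x - 3*y

1. deg p = 2. A generic line meets the curve in up to 2 points.
2. From the visible intercepts: among the integer gridlines, it crosses the x-axis at x ∈ {0, 1}; it crosses the y-axis at the gridline y = 0.
3. Assembling these constraints gives the stated polynomial.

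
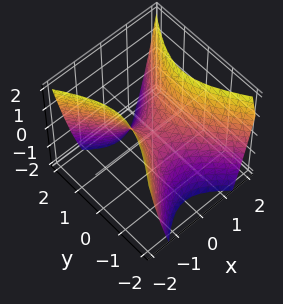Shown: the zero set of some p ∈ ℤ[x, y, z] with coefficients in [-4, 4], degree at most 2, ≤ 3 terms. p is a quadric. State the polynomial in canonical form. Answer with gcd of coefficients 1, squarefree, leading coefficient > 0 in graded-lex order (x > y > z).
3*x^2 - 2*y^2 - 2*z

(a) Degree: a hyperbolic paraboloid; a quadric, so deg p = 2.
(b) Symmetries: mirror symmetry x ↦ −x ⇒ only even powers of x; it's symmetric under y → −y, forcing even powers of y.
(c) Against the integer gridlines: it crosses the y-axis at the gridline y = 0; it meets the z-axis at z = 0 (among the integer gridlines).
(d) Matching integer coefficients to the picture gives p.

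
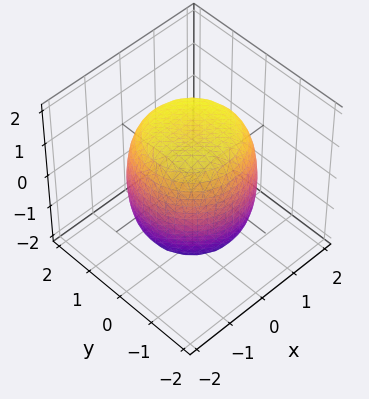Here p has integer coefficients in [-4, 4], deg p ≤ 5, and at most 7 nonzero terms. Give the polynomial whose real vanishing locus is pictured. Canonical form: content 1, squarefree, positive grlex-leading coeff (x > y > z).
x^4 + 2*x^2*y^2 + y^4 - x^2 - y^2 + z^2 - 2

1. The degree is 4 — no degree-3 surface has this shape.
2. Symmetries: the z-axis is an axis of rotation, so x and y enter only as x² + y².
3. Reading off the gridlines: a circular section at z = -1 has radius between 1 and 2.
4. Putting this together gives p.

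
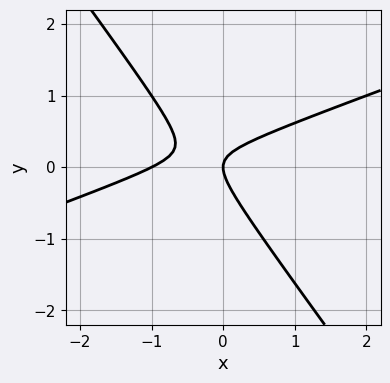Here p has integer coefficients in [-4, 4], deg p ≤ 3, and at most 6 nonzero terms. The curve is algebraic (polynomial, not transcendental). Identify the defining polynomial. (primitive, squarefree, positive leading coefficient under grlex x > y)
First, degree: the shape is more complex than any degree-1 curve, so deg p = 2.
Then, from the axis intercepts and sections: one y-axis crossing is at y = 0; among the integer gridlines, it crosses the x-axis at x ∈ {-1, 0}.
Finally, together with the visible shape, these determine p as stated.

x^2 - 2*x*y - 2*y^2 + x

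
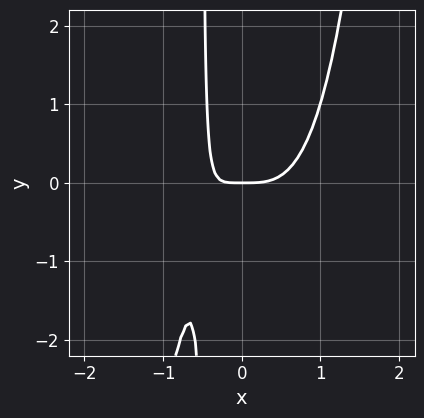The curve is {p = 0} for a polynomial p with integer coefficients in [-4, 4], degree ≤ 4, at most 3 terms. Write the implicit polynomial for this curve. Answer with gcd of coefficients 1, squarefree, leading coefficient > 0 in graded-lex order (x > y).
3*x^4 - 2*x*y - y

1. The degree is 4 — a generic line meets the curve in up to 4 points.
2. Against the integer gridlines: it crosses the x-axis at the gridline x = 0; it crosses the y-axis at the gridline y = 0.
3. Putting this together gives p.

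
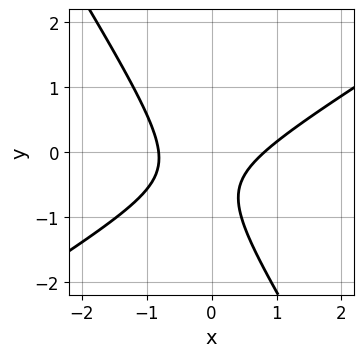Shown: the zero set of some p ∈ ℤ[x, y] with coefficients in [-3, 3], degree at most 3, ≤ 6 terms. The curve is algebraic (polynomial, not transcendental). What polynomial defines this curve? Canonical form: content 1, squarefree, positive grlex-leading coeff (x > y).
3*x^2 - 3*x*y - 3*y^2 - 3*y - 2

(a) The degree is 2 — the shape is more complex than any degree-1 curve.
(b) From the visible intercepts: the curve avoids every integer y-axis point in the box.
(c) These observations pin down the coefficients.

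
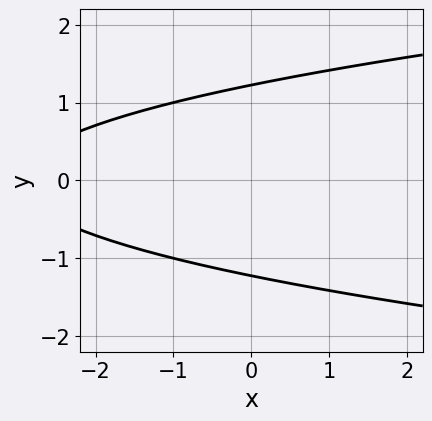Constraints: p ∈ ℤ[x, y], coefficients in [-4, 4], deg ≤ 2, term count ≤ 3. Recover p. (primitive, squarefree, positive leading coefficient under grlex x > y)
(a) Degree: no degree-1 curve has this shape, so deg p = 2.
(b) Symmetries: it's symmetric under y → −y, forcing even powers of y.
(c) Observable constraints: the curve avoids every integer x-axis point in the box.
(d) Solving for integer coefficients yields p as stated.

2*y^2 - x - 3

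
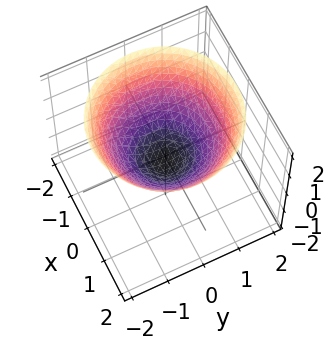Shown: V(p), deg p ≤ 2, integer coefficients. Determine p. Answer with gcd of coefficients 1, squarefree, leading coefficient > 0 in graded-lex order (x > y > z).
First, deg p = 2.
Next, symmetries: every cross-section ⟂ z is a circle, so x, y appear only via x² + y².
Then, checking where it meets the axes: a circular section at z = 0 has radius between 0 and 1.
Finally, solving for integer coefficients yields p as stated.

2*x^2 + 2*y^2 - 3*z - 1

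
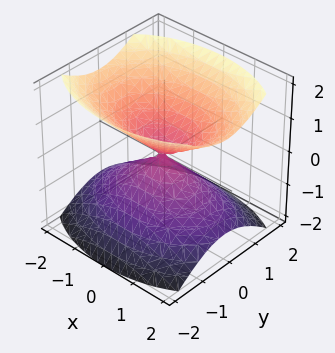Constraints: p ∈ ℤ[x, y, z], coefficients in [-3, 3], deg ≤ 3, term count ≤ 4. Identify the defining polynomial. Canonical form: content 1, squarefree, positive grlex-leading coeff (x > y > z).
x^2 + 2*y^2 - 2*z^2

First, I count 2 distinct pieces. Treating them together as one polynomial.
Next, degree: a double cone through the origin; a quadric, so deg p = 2.
Next, symmetries: the x ↦ −x reflection is a symmetry, so x appears only in even powers; it's symmetric under y → −y, forcing even powers of y; the z ↦ −z reflection is a symmetry, so z appears only in even powers.
Then, from the axis intercepts and sections: it crosses the y-axis at the gridline y = 0; one z-axis crossing is at z = 0; it meets the x-axis at x = 0 (among the integer gridlines).
Finally, together with the visible shape, these determine p as stated.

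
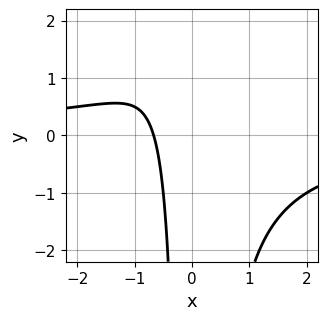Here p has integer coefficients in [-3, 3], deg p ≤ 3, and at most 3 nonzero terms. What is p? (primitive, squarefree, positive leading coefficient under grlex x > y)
deg p = 3.
Reading off the gridlines: the curve avoids every integer y-axis point in the box.
Assembling these constraints gives the stated polynomial.

2*x^2*y + 3*x + 2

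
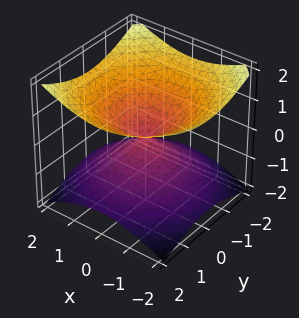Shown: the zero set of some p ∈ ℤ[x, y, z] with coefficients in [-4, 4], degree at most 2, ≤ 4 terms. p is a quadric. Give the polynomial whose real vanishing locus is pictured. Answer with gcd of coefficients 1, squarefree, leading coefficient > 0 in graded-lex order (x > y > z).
x^2 + y^2 - 2*z^2

deg p = 2.
Symmetries: mirror symmetry z ↦ −z ⇒ only even powers of z; the surface is invariant under rotation about z: p = q(x² + y², z).
Reading off the gridlines: it meets the z-axis at z = 0 (among the integer gridlines); one y-axis crossing is at y = 0; one x-axis crossing is at x = 0.
The integer polynomial consistent with all of this is the stated p.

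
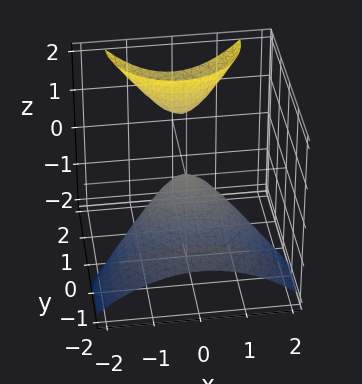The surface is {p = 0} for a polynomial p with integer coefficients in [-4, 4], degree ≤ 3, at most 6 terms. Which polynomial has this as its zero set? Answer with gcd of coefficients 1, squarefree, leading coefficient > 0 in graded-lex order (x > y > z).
x^2 + y^2 - 2*y*z + z

There are 2 components. They look like related sheets of one shape, so recover p as a whole.
Degree: no degree-1 surface has this shape, so deg p = 2.
Observable constraints: one z-axis crossing is at z = 0; one x-axis crossing is at x = 0; it crosses the y-axis at the gridline y = 0.
Together with the visible shape, these determine p as stated.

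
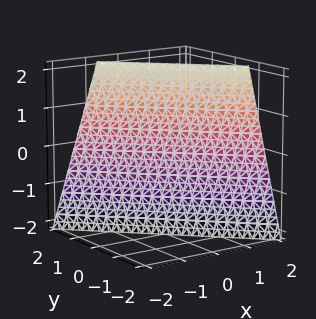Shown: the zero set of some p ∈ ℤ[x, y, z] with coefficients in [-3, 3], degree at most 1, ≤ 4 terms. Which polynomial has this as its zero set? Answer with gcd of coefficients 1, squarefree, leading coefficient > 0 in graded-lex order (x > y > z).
3*x + 3*y - z - 2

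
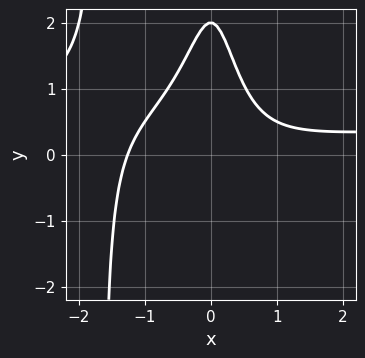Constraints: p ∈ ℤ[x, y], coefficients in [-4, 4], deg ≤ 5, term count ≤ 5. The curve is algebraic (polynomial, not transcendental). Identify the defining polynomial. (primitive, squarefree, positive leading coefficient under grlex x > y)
2*x^3*y - x^3 + 3*x^2*y + y - 2

1. The degree is 4 — a generic line meets the curve in up to 4 points.
2. From the axis intercepts and sections: it meets the y-axis at y = 2 (among the integer gridlines).
3. Together with the visible shape, these determine p as stated.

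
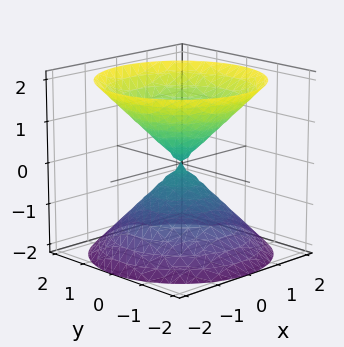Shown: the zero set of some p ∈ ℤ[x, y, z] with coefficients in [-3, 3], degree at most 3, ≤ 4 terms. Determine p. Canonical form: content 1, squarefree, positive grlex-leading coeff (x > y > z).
x^2 + y^2 - z^2

(a) I count 2 distinct pieces. They look like related sheets of one shape, so recover p as a whole.
(b) The degree is 2 — two nappes meeting at a single point; a quadric.
(c) Symmetries: it's symmetric under z → −z, forcing even powers of z; rotational symmetry about the z-axis ⇒ p depends on x, y only through x² + y².
(d) Observable constraints: it crosses the y-axis at the gridline y = 0; it meets the z-axis at z = 0 (among the integer gridlines); a circular section at z = 1 has radius exactly 1.
(e) Fitting integer coefficients to these (and the overall shape) gives p.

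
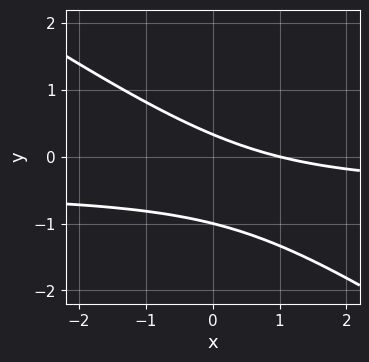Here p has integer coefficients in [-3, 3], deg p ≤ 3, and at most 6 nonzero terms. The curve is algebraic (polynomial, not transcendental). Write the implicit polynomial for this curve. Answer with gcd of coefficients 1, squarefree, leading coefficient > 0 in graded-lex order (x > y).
(a) Degree: no degree-1 curve has this shape, so deg p = 2.
(b) From the axis intercepts and sections: it crosses the y-axis at the gridline y = -1; it meets the x-axis at x = 1 (among the integer gridlines).
(c) Fitting integer coefficients to these (and the overall shape) gives p.

2*x*y + 3*y^2 + x + 2*y - 1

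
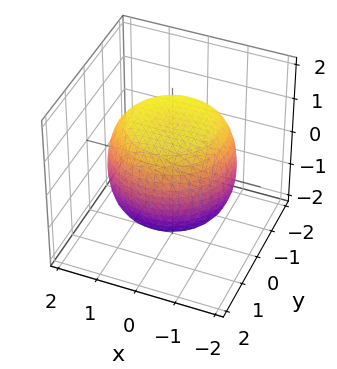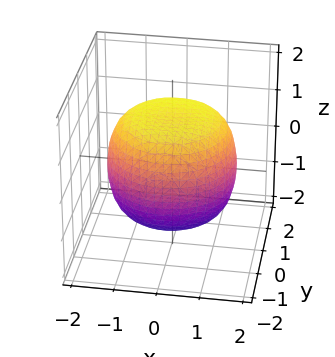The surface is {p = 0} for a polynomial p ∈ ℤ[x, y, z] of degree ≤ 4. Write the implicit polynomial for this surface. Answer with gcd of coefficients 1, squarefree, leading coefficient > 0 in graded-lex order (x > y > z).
1. The degree is 4 — a generic line meets the surface in up to 4 points.
2. Symmetries: the surface is invariant under rotation about z: p = q(x² + y², z).
3. From the axis intercepts and sections: a circular section at z = 0 has radius between 1 and 2.
4. The integer polynomial consistent with all of this is the stated p.

x^4 + 2*x^2*y^2 + y^4 - x^2 - y^2 + 2*z^2 - 3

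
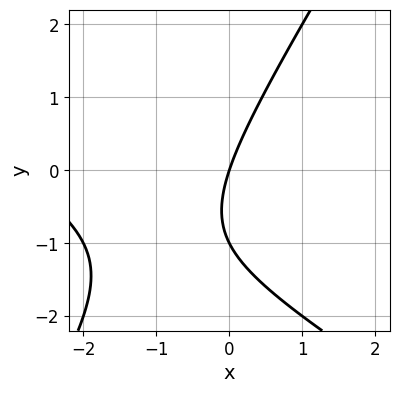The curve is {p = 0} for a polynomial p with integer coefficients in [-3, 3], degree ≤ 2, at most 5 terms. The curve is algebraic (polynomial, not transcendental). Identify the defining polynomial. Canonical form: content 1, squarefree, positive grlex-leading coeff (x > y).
The degree is 2 — no degree-1 curve has this shape.
Observable constraints: among the integer gridlines, it crosses the y-axis at y ∈ {-1, 0}; it meets the x-axis at x = 0 (among the integer gridlines).
Fitting integer coefficients to these (and the overall shape) gives p.

x^2 + x*y - y^2 + 3*x - y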